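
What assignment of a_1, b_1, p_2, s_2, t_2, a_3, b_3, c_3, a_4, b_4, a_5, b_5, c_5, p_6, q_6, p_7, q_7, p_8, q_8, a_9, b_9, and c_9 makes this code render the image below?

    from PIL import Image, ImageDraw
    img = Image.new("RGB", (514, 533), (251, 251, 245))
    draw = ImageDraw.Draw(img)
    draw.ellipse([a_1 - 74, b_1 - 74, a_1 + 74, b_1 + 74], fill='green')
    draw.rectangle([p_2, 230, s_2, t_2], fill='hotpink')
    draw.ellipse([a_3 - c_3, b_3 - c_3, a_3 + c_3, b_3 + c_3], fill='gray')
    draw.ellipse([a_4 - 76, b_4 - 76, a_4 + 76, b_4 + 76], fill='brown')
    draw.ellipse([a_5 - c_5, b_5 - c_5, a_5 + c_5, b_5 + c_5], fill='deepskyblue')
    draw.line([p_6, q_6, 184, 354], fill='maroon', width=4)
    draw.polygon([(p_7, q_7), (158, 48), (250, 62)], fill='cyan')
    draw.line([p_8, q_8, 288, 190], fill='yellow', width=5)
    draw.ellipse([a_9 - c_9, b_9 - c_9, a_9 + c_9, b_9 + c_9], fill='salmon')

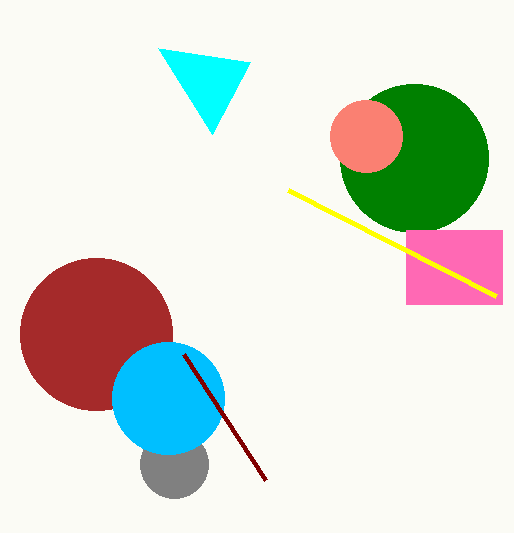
a_1 = 414, b_1 = 158, p_2 = 406, s_2 = 502, t_2 = 304, a_3 = 174, b_3 = 464, c_3 = 34, a_4 = 96, b_4 = 334, a_5 = 168, b_5 = 398, c_5 = 56, p_6 = 266, q_6 = 480, p_7 = 212, q_7 = 134, p_8 = 496, q_8 = 296, a_9 = 366, b_9 = 136, c_9 = 36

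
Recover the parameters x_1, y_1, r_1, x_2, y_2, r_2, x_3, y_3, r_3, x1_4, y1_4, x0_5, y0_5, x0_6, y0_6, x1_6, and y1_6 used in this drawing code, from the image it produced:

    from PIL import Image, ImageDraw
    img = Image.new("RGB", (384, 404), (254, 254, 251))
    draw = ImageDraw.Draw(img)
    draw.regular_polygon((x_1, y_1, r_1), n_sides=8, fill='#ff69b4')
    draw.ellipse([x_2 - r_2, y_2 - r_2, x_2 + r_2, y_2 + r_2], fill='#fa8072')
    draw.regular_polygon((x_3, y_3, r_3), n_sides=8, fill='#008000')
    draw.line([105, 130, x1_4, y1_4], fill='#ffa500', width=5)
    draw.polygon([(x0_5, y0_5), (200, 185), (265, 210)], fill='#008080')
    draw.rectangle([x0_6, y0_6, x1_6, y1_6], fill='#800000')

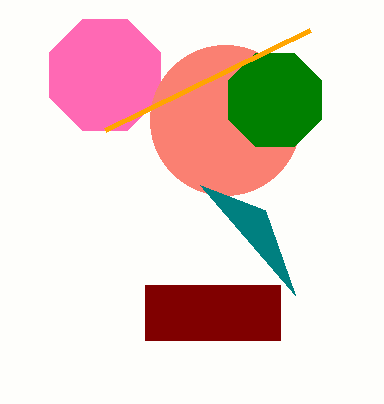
x_1 = 105; y_1 = 75; r_1 = 60; x_2 = 225; y_2 = 120; r_2 = 75; x_3 = 275; y_3 = 100; r_3 = 50; x1_4 = 310; y1_4 = 30; x0_5 = 295; y0_5 = 295; x0_6 = 145; y0_6 = 285; x1_6 = 280; y1_6 = 340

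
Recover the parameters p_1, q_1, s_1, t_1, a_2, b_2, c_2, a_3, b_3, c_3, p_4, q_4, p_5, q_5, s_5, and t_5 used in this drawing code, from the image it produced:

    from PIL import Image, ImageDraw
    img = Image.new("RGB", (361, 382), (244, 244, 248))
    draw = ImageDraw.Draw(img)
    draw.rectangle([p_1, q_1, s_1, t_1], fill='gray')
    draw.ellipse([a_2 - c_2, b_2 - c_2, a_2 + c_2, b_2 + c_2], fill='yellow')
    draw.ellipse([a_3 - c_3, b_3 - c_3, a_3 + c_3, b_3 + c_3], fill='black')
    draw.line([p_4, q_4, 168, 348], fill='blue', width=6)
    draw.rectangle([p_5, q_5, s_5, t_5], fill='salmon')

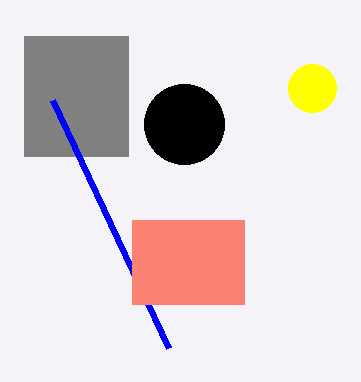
p_1 = 24; q_1 = 36; s_1 = 128; t_1 = 156; a_2 = 312; b_2 = 88; c_2 = 24; a_3 = 184; b_3 = 124; c_3 = 40; p_4 = 52; q_4 = 100; p_5 = 132; q_5 = 220; s_5 = 244; t_5 = 304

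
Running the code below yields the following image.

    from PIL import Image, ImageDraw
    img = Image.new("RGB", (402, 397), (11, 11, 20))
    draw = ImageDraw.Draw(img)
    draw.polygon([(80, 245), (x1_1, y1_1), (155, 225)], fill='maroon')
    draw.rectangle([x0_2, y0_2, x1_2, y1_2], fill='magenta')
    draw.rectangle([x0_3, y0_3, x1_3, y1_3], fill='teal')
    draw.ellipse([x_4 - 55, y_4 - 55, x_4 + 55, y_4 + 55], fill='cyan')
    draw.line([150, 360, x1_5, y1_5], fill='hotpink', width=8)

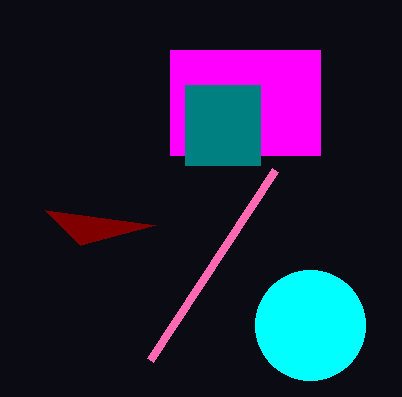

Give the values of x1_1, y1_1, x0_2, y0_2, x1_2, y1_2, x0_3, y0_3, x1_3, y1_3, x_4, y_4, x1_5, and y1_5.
x1_1 = 45, y1_1 = 210, x0_2 = 170, y0_2 = 50, x1_2 = 320, y1_2 = 155, x0_3 = 185, y0_3 = 85, x1_3 = 260, y1_3 = 165, x_4 = 310, y_4 = 325, x1_5 = 275, y1_5 = 170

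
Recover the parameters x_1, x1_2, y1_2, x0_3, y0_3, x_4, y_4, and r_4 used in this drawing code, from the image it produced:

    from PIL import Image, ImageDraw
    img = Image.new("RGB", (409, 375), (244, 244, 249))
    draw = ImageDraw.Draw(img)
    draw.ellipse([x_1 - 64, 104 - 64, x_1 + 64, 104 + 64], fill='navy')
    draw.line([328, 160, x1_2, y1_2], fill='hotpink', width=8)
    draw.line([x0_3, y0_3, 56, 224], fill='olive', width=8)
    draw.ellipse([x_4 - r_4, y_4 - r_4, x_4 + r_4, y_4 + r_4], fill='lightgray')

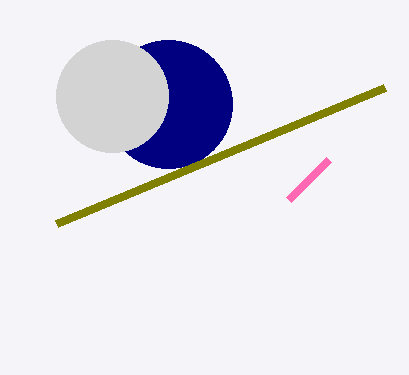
x_1 = 168
x1_2 = 288
y1_2 = 200
x0_3 = 384
y0_3 = 88
x_4 = 112
y_4 = 96
r_4 = 56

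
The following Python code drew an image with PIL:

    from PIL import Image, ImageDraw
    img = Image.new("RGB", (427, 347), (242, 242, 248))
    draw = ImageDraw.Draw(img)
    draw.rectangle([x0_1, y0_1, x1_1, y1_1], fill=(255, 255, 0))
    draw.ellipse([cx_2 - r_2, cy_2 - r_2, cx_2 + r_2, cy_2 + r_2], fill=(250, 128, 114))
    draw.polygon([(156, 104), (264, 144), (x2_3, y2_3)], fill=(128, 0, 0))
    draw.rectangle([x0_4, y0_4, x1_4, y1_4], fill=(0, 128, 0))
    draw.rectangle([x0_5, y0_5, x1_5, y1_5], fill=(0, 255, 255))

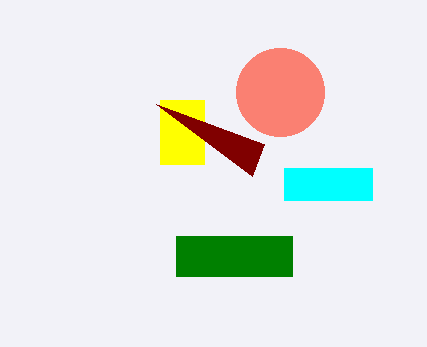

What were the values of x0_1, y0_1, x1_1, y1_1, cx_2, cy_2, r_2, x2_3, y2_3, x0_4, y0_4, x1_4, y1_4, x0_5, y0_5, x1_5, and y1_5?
x0_1 = 160; y0_1 = 100; x1_1 = 204; y1_1 = 164; cx_2 = 280; cy_2 = 92; r_2 = 44; x2_3 = 252; y2_3 = 176; x0_4 = 176; y0_4 = 236; x1_4 = 292; y1_4 = 276; x0_5 = 284; y0_5 = 168; x1_5 = 372; y1_5 = 200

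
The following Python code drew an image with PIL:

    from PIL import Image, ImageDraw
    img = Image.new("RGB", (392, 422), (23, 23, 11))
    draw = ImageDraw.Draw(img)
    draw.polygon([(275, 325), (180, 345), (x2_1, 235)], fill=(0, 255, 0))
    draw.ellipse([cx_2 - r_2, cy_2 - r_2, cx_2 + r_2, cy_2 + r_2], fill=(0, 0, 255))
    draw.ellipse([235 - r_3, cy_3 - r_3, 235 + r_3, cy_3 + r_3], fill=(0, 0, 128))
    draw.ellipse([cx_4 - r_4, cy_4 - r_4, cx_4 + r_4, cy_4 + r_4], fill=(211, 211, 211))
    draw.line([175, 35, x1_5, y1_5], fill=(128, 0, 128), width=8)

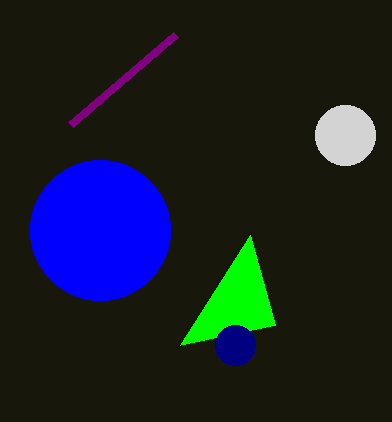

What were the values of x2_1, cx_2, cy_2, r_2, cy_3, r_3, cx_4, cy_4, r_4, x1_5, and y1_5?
x2_1 = 250; cx_2 = 100; cy_2 = 230; r_2 = 70; cy_3 = 345; r_3 = 20; cx_4 = 345; cy_4 = 135; r_4 = 30; x1_5 = 70; y1_5 = 125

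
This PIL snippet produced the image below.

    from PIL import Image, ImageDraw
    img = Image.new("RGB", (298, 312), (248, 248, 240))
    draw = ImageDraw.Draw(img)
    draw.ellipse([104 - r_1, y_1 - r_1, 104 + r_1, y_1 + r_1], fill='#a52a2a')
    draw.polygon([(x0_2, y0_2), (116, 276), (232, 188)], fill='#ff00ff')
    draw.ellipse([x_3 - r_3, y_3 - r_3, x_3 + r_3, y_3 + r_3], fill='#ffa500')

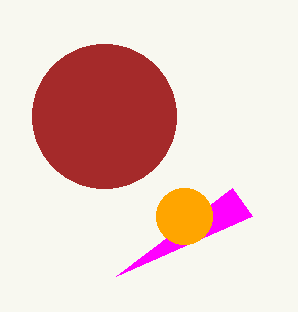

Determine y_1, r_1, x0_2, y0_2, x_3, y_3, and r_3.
y_1 = 116
r_1 = 72
x0_2 = 252
y0_2 = 216
x_3 = 184
y_3 = 216
r_3 = 28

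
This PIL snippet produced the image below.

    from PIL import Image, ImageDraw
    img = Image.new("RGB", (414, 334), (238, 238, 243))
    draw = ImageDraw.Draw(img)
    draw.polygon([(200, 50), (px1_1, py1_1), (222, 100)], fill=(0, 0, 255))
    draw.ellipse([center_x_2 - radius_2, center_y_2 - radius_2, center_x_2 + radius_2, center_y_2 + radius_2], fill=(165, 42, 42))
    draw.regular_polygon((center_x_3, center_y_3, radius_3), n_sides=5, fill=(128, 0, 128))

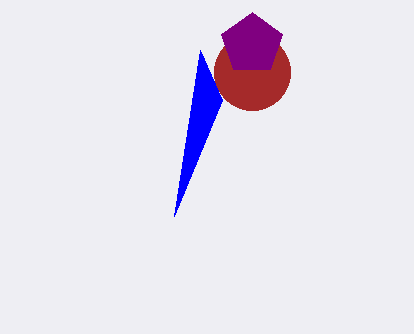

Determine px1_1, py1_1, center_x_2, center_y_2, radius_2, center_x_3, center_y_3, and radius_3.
px1_1 = 174
py1_1 = 216
center_x_2 = 252
center_y_2 = 72
radius_2 = 38
center_x_3 = 252
center_y_3 = 44
radius_3 = 32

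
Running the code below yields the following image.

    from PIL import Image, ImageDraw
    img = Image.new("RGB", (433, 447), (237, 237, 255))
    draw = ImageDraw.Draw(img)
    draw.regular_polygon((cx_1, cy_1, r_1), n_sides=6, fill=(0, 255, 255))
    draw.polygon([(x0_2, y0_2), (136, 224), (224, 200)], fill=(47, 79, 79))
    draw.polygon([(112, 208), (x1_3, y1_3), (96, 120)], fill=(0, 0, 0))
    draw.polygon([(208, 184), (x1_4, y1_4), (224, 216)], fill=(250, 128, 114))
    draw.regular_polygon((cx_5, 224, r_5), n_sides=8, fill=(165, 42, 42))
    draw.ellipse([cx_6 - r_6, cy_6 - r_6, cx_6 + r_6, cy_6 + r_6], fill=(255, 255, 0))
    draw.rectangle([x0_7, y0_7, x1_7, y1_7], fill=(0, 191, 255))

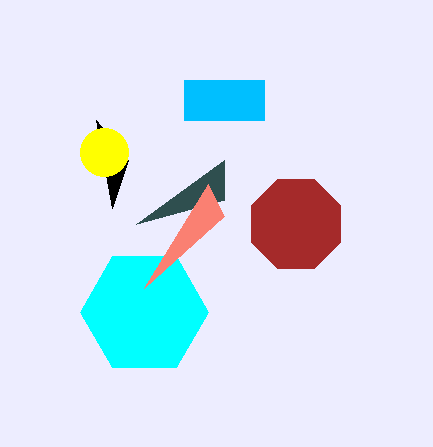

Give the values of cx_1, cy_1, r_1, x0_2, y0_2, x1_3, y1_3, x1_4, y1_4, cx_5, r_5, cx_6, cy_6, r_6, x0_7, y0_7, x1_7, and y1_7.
cx_1 = 144; cy_1 = 312; r_1 = 64; x0_2 = 224; y0_2 = 160; x1_3 = 128; y1_3 = 160; x1_4 = 144; y1_4 = 288; cx_5 = 296; r_5 = 48; cx_6 = 104; cy_6 = 152; r_6 = 24; x0_7 = 184; y0_7 = 80; x1_7 = 264; y1_7 = 120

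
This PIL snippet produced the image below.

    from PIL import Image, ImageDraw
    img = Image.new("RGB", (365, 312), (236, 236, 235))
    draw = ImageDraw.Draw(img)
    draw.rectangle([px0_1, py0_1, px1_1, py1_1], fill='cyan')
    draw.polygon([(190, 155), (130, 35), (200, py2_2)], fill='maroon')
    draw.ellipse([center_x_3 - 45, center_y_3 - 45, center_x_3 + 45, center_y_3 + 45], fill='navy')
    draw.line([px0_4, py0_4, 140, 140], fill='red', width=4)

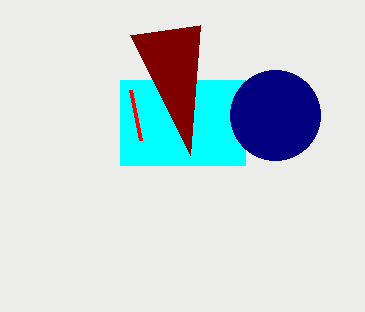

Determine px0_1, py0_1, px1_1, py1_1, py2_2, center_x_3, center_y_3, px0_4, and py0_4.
px0_1 = 120
py0_1 = 80
px1_1 = 245
py1_1 = 165
py2_2 = 25
center_x_3 = 275
center_y_3 = 115
px0_4 = 130
py0_4 = 90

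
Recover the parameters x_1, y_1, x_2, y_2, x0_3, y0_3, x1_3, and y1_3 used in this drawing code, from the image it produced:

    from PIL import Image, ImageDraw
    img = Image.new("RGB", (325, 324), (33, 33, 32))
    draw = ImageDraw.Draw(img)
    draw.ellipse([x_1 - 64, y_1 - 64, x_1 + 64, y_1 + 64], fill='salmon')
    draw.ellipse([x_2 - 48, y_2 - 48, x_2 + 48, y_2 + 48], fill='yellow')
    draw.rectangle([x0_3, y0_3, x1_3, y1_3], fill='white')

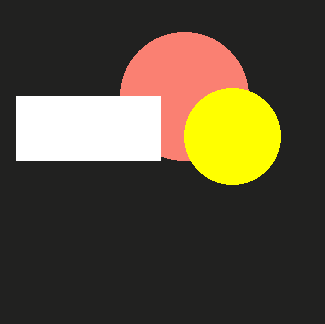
x_1 = 184; y_1 = 96; x_2 = 232; y_2 = 136; x0_3 = 16; y0_3 = 96; x1_3 = 160; y1_3 = 160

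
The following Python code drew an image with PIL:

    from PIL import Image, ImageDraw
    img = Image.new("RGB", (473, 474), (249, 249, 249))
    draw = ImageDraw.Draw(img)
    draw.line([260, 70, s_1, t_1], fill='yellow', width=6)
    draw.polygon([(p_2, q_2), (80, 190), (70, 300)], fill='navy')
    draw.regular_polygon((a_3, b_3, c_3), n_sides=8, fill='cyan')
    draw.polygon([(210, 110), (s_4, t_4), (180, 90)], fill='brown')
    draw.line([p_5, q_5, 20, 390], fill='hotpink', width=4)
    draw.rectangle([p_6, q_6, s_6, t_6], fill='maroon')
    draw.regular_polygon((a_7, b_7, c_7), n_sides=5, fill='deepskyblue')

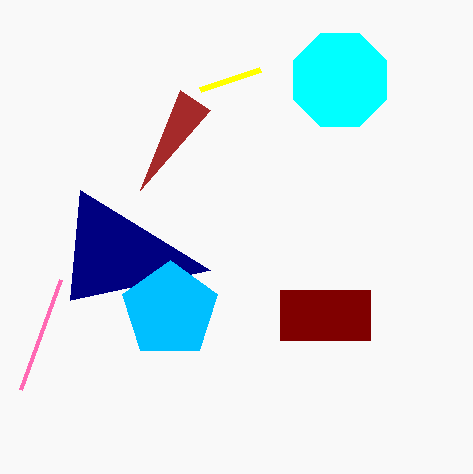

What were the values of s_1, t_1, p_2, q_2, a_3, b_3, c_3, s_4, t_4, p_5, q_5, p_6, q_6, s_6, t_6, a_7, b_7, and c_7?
s_1 = 200; t_1 = 90; p_2 = 210; q_2 = 270; a_3 = 340; b_3 = 80; c_3 = 50; s_4 = 140; t_4 = 190; p_5 = 60; q_5 = 280; p_6 = 280; q_6 = 290; s_6 = 370; t_6 = 340; a_7 = 170; b_7 = 310; c_7 = 50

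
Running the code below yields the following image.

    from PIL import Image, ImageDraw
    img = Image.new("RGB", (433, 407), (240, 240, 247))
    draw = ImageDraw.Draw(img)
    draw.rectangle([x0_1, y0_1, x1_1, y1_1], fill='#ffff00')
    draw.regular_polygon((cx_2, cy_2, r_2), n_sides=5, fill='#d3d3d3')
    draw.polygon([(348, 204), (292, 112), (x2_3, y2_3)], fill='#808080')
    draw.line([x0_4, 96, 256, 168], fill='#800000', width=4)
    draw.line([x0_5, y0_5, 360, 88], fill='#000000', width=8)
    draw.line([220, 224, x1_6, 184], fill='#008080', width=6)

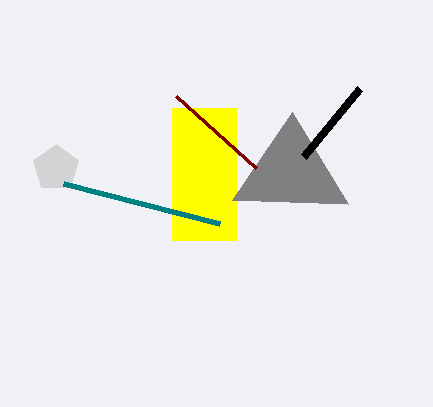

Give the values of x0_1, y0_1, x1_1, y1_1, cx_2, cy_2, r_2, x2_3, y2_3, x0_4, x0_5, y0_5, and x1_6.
x0_1 = 172
y0_1 = 108
x1_1 = 236
y1_1 = 240
cx_2 = 56
cy_2 = 168
r_2 = 24
x2_3 = 232
y2_3 = 200
x0_4 = 176
x0_5 = 304
y0_5 = 156
x1_6 = 64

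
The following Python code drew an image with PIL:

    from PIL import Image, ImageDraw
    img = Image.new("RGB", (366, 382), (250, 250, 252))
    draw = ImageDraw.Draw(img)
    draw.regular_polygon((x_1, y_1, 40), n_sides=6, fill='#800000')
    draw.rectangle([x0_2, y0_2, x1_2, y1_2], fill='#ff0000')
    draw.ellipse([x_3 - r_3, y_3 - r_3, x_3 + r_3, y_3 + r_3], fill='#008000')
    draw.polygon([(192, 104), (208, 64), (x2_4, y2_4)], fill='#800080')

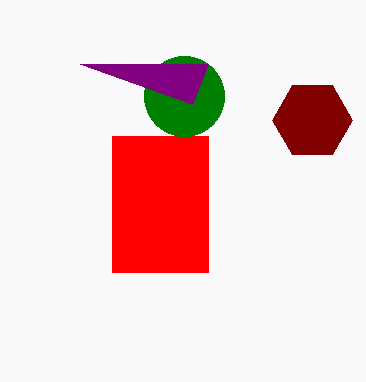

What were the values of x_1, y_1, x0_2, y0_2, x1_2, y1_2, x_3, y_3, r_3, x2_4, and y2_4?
x_1 = 312, y_1 = 120, x0_2 = 112, y0_2 = 136, x1_2 = 208, y1_2 = 272, x_3 = 184, y_3 = 96, r_3 = 40, x2_4 = 80, y2_4 = 64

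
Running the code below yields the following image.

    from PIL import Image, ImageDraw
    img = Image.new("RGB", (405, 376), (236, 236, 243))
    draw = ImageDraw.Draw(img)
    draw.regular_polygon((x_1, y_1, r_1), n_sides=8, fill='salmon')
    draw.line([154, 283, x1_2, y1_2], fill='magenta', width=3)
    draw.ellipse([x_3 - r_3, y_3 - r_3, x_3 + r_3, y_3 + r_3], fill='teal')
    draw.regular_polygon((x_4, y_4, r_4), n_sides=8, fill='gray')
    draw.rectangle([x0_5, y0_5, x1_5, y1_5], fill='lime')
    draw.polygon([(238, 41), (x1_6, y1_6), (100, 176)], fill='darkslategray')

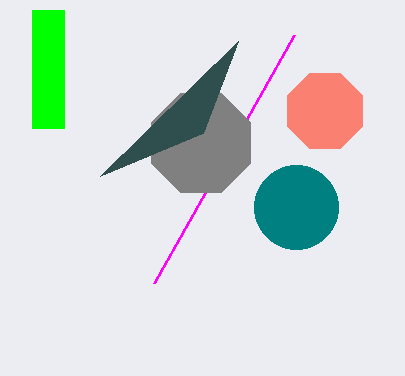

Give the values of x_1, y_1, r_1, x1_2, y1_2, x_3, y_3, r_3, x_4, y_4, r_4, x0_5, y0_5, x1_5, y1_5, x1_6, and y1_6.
x_1 = 325, y_1 = 111, r_1 = 41, x1_2 = 294, y1_2 = 35, x_3 = 296, y_3 = 207, r_3 = 42, x_4 = 201, y_4 = 143, r_4 = 54, x0_5 = 32, y0_5 = 10, x1_5 = 64, y1_5 = 128, x1_6 = 203, y1_6 = 133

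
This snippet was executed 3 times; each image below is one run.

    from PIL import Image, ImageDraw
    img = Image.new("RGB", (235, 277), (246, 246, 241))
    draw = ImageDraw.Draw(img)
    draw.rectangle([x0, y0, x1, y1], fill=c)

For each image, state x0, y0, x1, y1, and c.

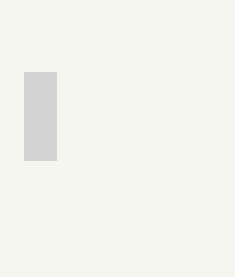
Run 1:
x0 = 24, y0 = 72, x1 = 56, y1 = 160, c = 'lightgray'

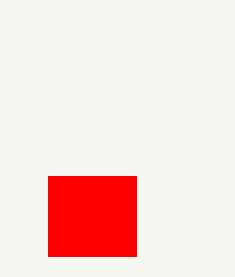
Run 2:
x0 = 48
y0 = 176
x1 = 136
y1 = 256
c = 'red'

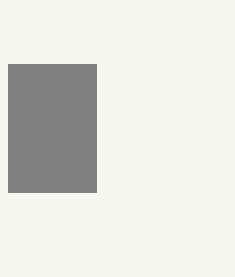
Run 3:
x0 = 8, y0 = 64, x1 = 96, y1 = 192, c = 'gray'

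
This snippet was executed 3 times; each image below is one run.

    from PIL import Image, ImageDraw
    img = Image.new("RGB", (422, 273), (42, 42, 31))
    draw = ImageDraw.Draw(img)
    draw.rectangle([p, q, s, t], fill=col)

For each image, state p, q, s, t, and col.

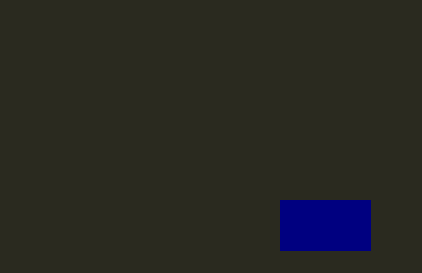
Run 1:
p = 280; q = 200; s = 370; t = 250; col = 'navy'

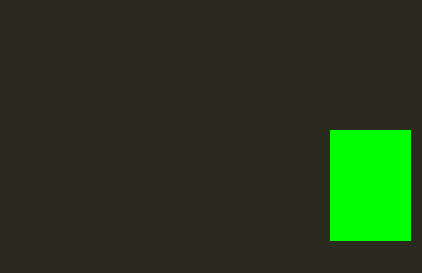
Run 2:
p = 330; q = 130; s = 410; t = 240; col = 'lime'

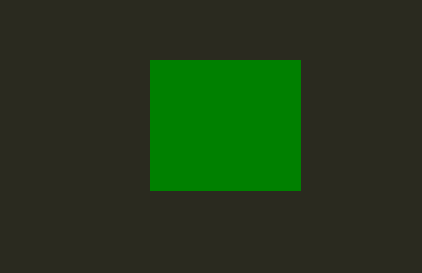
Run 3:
p = 150, q = 60, s = 300, t = 190, col = 'green'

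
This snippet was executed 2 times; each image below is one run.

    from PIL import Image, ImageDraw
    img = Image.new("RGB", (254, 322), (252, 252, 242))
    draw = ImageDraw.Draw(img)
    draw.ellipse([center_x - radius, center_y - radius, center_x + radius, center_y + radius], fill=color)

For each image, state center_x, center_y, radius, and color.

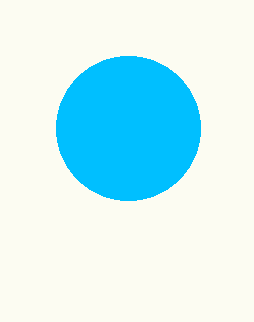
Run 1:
center_x = 128
center_y = 128
radius = 72
color = 'deepskyblue'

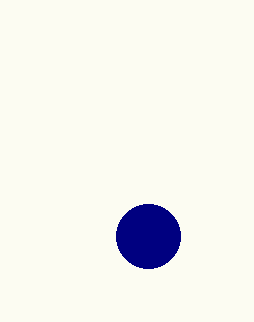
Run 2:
center_x = 148, center_y = 236, radius = 32, color = 'navy'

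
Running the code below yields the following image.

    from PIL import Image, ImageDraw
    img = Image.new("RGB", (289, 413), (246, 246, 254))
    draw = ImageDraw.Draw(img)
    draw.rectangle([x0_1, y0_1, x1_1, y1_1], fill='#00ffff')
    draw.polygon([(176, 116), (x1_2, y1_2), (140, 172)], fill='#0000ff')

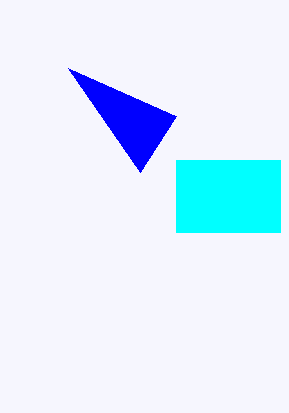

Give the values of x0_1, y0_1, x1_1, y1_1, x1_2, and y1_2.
x0_1 = 176; y0_1 = 160; x1_1 = 280; y1_1 = 232; x1_2 = 68; y1_2 = 68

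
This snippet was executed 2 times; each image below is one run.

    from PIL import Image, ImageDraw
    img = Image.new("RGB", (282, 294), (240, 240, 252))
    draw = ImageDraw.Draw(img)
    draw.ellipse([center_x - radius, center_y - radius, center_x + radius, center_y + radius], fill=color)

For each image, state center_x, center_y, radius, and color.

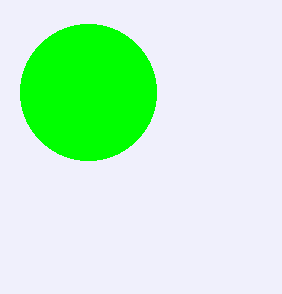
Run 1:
center_x = 88; center_y = 92; radius = 68; color = 'lime'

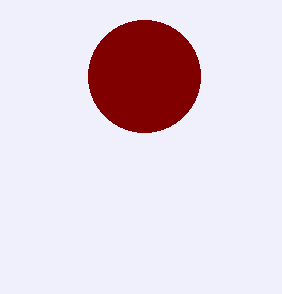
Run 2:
center_x = 144
center_y = 76
radius = 56
color = 'maroon'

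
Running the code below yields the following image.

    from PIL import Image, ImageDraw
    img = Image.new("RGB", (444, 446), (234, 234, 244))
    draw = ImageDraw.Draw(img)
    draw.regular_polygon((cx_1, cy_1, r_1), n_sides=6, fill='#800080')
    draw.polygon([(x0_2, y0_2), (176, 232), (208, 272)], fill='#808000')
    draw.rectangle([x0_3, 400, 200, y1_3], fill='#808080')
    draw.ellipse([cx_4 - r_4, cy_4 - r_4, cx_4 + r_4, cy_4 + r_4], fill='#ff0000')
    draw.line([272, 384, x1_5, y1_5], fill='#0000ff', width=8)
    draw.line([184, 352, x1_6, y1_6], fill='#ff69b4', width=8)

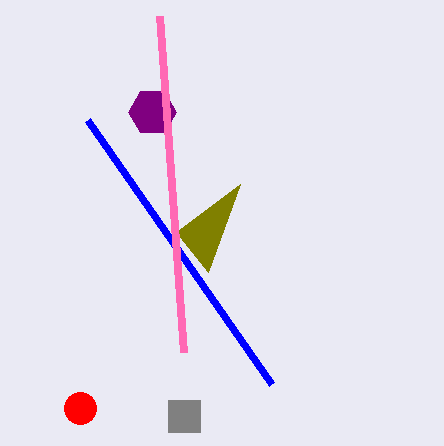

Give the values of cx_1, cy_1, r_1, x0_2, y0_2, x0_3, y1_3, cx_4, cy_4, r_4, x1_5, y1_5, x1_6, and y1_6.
cx_1 = 152
cy_1 = 112
r_1 = 24
x0_2 = 240
y0_2 = 184
x0_3 = 168
y1_3 = 432
cx_4 = 80
cy_4 = 408
r_4 = 16
x1_5 = 88
y1_5 = 120
x1_6 = 160
y1_6 = 16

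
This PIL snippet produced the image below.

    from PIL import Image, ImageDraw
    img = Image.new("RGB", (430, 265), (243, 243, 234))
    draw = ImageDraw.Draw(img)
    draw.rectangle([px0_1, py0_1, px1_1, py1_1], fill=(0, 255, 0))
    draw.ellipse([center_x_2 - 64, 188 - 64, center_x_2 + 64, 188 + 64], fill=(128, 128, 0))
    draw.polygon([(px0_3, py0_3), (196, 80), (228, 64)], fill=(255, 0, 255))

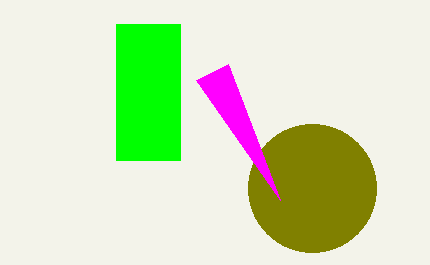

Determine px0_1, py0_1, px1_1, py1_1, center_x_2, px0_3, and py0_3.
px0_1 = 116; py0_1 = 24; px1_1 = 180; py1_1 = 160; center_x_2 = 312; px0_3 = 280; py0_3 = 200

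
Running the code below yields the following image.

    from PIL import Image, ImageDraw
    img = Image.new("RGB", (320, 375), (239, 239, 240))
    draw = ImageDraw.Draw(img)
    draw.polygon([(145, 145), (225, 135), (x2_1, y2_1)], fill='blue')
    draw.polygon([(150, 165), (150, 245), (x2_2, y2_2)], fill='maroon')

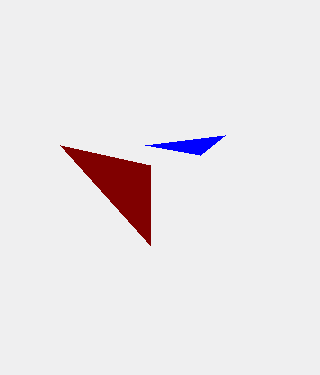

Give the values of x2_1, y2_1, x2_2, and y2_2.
x2_1 = 200; y2_1 = 155; x2_2 = 60; y2_2 = 145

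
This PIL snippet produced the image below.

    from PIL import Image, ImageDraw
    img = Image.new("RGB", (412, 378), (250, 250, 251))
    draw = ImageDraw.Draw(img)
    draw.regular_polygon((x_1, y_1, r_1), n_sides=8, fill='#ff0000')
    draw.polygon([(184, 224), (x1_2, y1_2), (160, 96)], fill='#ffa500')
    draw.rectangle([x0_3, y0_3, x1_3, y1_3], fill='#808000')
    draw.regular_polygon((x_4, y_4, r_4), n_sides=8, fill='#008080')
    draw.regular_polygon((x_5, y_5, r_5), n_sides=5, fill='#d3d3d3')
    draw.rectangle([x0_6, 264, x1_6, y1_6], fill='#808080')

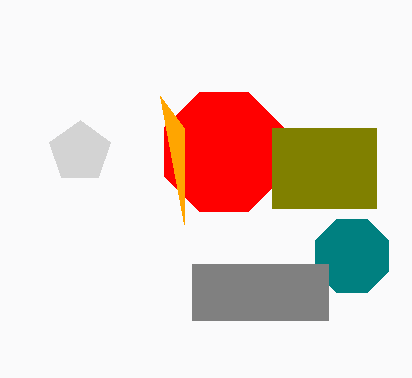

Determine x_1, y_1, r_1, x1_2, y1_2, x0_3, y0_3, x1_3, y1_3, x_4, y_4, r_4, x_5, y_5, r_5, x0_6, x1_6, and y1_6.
x_1 = 224; y_1 = 152; r_1 = 64; x1_2 = 184; y1_2 = 128; x0_3 = 272; y0_3 = 128; x1_3 = 376; y1_3 = 208; x_4 = 352; y_4 = 256; r_4 = 40; x_5 = 80; y_5 = 152; r_5 = 32; x0_6 = 192; x1_6 = 328; y1_6 = 320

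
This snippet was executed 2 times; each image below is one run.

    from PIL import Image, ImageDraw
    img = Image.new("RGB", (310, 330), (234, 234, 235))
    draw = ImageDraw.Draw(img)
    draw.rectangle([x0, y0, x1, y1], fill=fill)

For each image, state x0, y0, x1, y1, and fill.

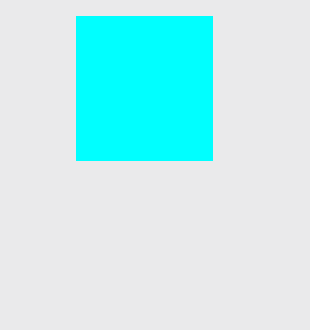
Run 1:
x0 = 76; y0 = 16; x1 = 212; y1 = 160; fill = 'cyan'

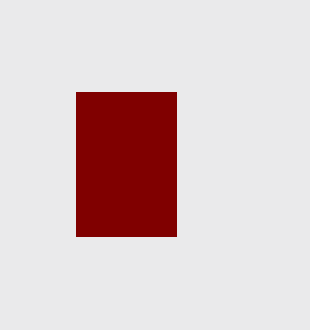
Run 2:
x0 = 76
y0 = 92
x1 = 176
y1 = 236
fill = 'maroon'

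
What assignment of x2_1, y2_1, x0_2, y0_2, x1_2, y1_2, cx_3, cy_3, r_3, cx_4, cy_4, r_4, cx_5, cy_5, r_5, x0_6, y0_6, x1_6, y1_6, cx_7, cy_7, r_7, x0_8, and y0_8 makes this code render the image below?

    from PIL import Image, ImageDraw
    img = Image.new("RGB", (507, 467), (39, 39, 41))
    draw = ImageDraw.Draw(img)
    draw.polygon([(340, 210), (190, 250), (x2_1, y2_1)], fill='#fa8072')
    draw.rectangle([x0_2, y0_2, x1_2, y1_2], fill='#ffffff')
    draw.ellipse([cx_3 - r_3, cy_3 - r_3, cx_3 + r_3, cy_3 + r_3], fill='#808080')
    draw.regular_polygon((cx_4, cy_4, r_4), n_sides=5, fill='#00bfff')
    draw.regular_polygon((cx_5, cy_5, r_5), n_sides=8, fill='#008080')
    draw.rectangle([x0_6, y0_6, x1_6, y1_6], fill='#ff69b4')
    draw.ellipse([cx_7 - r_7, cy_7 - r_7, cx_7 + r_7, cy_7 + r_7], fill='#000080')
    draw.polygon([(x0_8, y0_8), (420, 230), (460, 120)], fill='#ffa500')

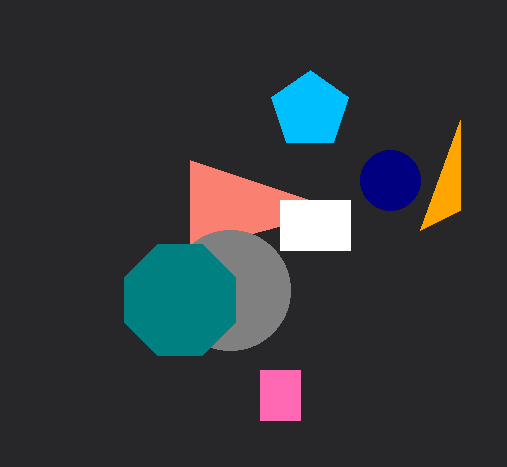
x2_1 = 190
y2_1 = 160
x0_2 = 280
y0_2 = 200
x1_2 = 350
y1_2 = 250
cx_3 = 230
cy_3 = 290
r_3 = 60
cx_4 = 310
cy_4 = 110
r_4 = 40
cx_5 = 180
cy_5 = 300
r_5 = 60
x0_6 = 260
y0_6 = 370
x1_6 = 300
y1_6 = 420
cx_7 = 390
cy_7 = 180
r_7 = 30
x0_8 = 460
y0_8 = 210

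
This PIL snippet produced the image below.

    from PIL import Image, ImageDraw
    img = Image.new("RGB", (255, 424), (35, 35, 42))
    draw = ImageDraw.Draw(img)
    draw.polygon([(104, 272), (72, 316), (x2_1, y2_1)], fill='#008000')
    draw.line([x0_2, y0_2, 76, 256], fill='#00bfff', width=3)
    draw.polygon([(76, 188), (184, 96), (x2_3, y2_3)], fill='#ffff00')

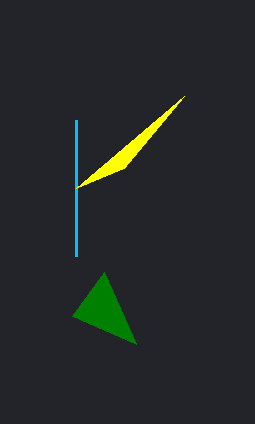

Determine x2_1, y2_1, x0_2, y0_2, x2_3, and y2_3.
x2_1 = 136, y2_1 = 344, x0_2 = 76, y0_2 = 120, x2_3 = 124, y2_3 = 168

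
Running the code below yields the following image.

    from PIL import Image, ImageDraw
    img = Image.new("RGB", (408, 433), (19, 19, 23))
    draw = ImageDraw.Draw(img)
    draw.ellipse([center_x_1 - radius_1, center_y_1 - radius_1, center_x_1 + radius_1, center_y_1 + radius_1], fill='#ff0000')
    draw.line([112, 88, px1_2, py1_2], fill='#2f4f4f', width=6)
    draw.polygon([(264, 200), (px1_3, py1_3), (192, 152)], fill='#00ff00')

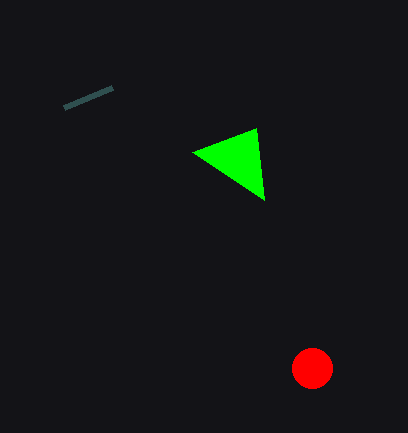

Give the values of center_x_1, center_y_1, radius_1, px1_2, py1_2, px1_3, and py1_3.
center_x_1 = 312, center_y_1 = 368, radius_1 = 20, px1_2 = 64, py1_2 = 108, px1_3 = 256, py1_3 = 128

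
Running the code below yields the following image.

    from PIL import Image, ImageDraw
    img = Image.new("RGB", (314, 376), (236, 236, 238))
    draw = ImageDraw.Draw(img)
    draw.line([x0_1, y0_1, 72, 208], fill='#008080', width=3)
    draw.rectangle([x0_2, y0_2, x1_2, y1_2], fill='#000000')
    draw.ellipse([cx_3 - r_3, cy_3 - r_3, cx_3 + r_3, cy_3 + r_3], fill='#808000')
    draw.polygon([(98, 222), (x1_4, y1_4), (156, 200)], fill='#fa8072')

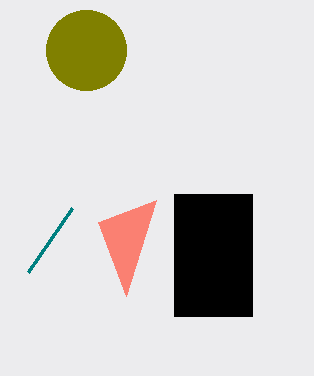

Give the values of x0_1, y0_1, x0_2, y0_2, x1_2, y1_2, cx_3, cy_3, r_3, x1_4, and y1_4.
x0_1 = 28
y0_1 = 272
x0_2 = 174
y0_2 = 194
x1_2 = 252
y1_2 = 316
cx_3 = 86
cy_3 = 50
r_3 = 40
x1_4 = 126
y1_4 = 296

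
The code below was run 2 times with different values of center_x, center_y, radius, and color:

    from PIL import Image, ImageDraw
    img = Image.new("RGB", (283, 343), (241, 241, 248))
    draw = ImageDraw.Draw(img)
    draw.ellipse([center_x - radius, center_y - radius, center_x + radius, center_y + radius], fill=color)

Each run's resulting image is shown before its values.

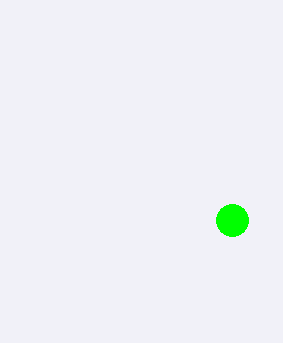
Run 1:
center_x = 232, center_y = 220, radius = 16, color = 'lime'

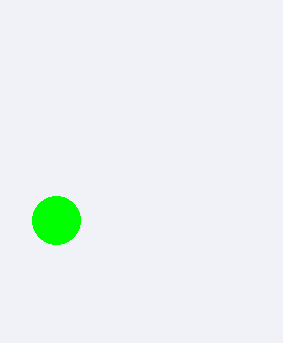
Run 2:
center_x = 56; center_y = 220; radius = 24; color = 'lime'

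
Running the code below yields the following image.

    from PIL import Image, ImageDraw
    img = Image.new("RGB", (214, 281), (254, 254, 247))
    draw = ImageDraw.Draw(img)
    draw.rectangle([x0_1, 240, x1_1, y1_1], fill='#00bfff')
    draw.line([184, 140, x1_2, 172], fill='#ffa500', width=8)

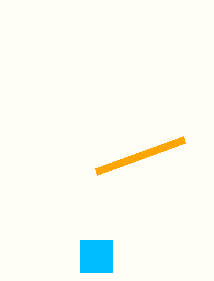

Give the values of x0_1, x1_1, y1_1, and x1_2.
x0_1 = 80, x1_1 = 112, y1_1 = 272, x1_2 = 96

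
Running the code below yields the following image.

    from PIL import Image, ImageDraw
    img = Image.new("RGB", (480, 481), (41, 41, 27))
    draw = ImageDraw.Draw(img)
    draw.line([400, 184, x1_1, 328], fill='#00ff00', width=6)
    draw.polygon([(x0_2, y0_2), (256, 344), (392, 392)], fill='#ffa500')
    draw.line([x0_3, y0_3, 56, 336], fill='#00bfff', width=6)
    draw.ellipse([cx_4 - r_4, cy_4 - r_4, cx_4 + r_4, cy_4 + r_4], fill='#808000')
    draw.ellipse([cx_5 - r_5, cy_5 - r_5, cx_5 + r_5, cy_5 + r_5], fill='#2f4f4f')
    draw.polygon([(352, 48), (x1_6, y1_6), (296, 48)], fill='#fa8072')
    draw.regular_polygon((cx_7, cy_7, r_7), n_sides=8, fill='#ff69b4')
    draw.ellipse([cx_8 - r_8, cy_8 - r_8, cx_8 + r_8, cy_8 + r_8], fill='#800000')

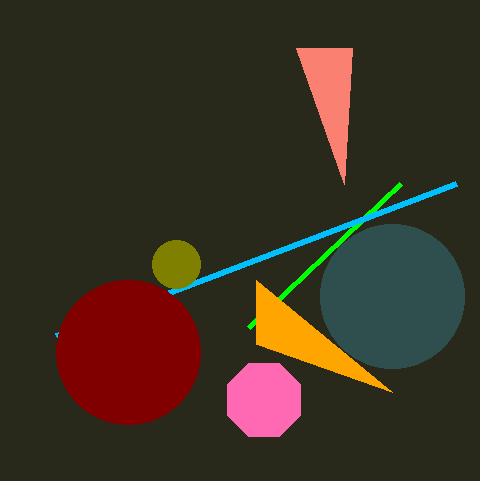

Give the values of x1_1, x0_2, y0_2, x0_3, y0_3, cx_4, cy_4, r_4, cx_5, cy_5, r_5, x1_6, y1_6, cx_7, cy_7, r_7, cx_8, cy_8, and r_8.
x1_1 = 248, x0_2 = 256, y0_2 = 280, x0_3 = 456, y0_3 = 184, cx_4 = 176, cy_4 = 264, r_4 = 24, cx_5 = 392, cy_5 = 296, r_5 = 72, x1_6 = 344, y1_6 = 184, cx_7 = 264, cy_7 = 400, r_7 = 40, cx_8 = 128, cy_8 = 352, r_8 = 72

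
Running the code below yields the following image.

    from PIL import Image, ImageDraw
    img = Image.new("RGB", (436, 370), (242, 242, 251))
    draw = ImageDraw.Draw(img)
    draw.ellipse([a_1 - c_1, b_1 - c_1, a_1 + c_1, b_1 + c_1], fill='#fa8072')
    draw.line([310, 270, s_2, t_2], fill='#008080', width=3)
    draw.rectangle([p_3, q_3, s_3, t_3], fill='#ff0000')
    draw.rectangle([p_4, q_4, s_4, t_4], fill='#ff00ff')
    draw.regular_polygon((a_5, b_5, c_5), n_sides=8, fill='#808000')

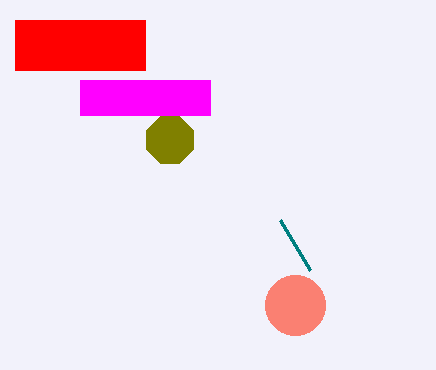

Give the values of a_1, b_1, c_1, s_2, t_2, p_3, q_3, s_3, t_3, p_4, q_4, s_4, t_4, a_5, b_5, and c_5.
a_1 = 295; b_1 = 305; c_1 = 30; s_2 = 280; t_2 = 220; p_3 = 15; q_3 = 20; s_3 = 145; t_3 = 70; p_4 = 80; q_4 = 80; s_4 = 210; t_4 = 115; a_5 = 170; b_5 = 140; c_5 = 25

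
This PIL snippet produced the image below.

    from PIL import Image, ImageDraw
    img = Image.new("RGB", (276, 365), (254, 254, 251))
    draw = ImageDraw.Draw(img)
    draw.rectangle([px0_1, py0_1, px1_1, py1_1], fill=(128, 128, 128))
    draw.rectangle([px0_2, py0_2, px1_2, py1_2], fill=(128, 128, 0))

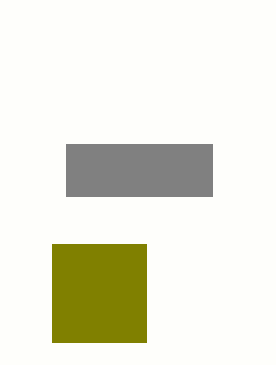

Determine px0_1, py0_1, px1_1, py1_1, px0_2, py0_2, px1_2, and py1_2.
px0_1 = 66; py0_1 = 144; px1_1 = 212; py1_1 = 196; px0_2 = 52; py0_2 = 244; px1_2 = 146; py1_2 = 342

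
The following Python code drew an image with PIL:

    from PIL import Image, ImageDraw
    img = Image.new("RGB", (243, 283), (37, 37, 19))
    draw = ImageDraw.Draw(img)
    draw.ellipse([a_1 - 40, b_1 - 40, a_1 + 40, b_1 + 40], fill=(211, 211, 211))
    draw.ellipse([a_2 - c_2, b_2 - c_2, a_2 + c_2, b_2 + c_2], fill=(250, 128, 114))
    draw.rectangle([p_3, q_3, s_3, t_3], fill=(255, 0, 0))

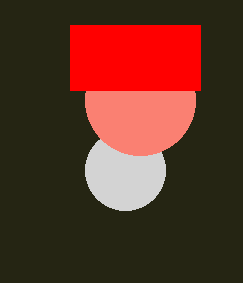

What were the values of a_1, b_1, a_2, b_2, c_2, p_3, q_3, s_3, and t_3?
a_1 = 125; b_1 = 170; a_2 = 140; b_2 = 100; c_2 = 55; p_3 = 70; q_3 = 25; s_3 = 200; t_3 = 90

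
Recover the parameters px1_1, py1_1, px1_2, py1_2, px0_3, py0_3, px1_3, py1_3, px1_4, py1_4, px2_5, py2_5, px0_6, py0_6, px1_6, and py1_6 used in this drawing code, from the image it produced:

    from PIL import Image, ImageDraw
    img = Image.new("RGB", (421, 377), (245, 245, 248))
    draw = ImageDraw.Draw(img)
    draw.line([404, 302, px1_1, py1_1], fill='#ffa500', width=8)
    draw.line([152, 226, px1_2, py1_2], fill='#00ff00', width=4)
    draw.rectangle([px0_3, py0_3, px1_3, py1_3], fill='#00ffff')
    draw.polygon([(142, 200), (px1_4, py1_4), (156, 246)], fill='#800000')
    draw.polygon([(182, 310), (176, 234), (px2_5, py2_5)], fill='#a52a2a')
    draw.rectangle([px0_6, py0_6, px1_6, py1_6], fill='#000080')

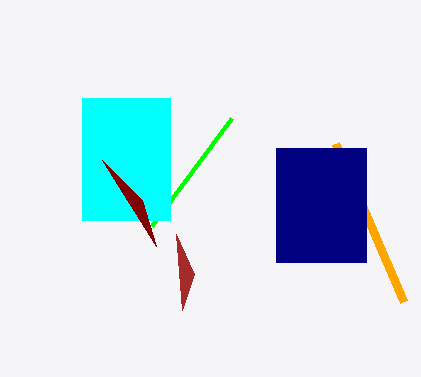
px1_1 = 336
py1_1 = 144
px1_2 = 232
py1_2 = 118
px0_3 = 82
py0_3 = 98
px1_3 = 170
py1_3 = 220
px1_4 = 102
py1_4 = 160
px2_5 = 194
py2_5 = 274
px0_6 = 276
py0_6 = 148
px1_6 = 366
py1_6 = 262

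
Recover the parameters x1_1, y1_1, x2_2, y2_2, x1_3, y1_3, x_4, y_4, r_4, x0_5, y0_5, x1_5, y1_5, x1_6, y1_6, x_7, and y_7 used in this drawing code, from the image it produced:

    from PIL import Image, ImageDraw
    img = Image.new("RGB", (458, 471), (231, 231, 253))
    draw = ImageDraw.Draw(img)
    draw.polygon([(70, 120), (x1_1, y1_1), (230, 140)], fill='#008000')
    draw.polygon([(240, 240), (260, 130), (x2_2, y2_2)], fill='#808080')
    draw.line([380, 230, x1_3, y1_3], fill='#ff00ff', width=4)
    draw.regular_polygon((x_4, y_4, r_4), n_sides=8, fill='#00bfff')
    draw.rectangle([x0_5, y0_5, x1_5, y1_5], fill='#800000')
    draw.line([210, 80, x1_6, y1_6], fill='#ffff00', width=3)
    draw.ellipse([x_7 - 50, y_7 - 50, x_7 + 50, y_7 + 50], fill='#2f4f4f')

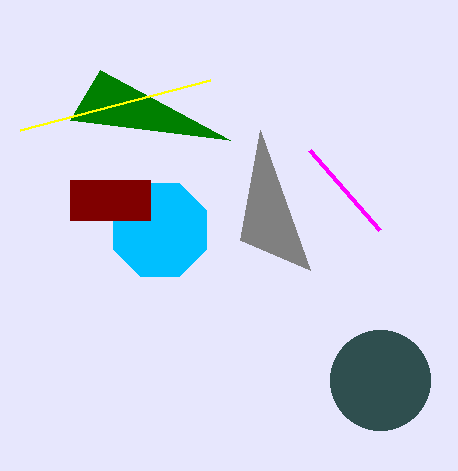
x1_1 = 100; y1_1 = 70; x2_2 = 310; y2_2 = 270; x1_3 = 310; y1_3 = 150; x_4 = 160; y_4 = 230; r_4 = 50; x0_5 = 70; y0_5 = 180; x1_5 = 150; y1_5 = 220; x1_6 = 20; y1_6 = 130; x_7 = 380; y_7 = 380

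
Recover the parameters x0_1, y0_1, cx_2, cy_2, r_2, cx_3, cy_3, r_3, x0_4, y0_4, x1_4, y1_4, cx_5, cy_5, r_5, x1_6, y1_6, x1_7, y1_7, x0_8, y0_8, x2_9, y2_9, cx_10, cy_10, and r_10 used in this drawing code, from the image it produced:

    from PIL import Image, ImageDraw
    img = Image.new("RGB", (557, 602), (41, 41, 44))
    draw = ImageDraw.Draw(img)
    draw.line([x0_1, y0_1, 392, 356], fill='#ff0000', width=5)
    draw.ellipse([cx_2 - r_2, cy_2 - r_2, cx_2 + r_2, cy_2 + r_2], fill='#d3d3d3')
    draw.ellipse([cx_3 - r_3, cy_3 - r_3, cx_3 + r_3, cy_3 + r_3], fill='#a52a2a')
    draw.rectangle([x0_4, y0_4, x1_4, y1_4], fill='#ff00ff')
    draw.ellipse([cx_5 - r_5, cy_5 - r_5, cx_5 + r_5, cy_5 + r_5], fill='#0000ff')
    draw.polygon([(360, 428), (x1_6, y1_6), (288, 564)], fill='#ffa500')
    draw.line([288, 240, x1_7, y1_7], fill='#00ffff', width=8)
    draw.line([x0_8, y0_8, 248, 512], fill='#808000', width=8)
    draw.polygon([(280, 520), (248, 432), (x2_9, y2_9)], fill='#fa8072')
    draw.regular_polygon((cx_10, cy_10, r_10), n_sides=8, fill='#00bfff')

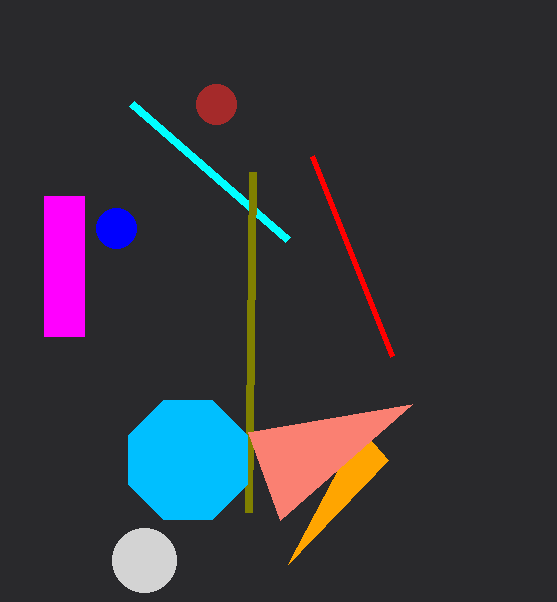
x0_1 = 312
y0_1 = 156
cx_2 = 144
cy_2 = 560
r_2 = 32
cx_3 = 216
cy_3 = 104
r_3 = 20
x0_4 = 44
y0_4 = 196
x1_4 = 84
y1_4 = 336
cx_5 = 116
cy_5 = 228
r_5 = 20
x1_6 = 388
y1_6 = 460
x1_7 = 132
y1_7 = 104
x0_8 = 252
y0_8 = 172
x2_9 = 412
y2_9 = 404
cx_10 = 188
cy_10 = 460
r_10 = 64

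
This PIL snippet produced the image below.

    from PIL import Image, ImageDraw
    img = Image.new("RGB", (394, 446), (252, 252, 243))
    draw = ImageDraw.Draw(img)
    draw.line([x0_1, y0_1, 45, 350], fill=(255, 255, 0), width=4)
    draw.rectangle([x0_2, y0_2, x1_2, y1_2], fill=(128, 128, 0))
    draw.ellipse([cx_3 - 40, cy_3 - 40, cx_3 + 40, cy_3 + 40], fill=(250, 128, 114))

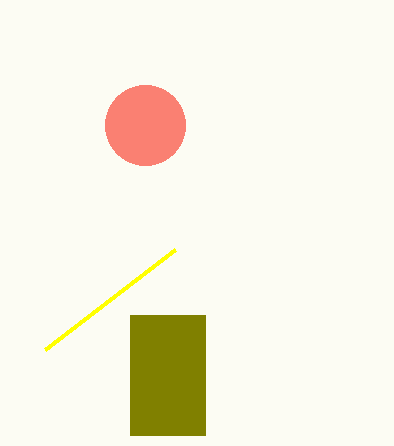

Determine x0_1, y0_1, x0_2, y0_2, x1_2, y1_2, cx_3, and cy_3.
x0_1 = 175
y0_1 = 250
x0_2 = 130
y0_2 = 315
x1_2 = 205
y1_2 = 435
cx_3 = 145
cy_3 = 125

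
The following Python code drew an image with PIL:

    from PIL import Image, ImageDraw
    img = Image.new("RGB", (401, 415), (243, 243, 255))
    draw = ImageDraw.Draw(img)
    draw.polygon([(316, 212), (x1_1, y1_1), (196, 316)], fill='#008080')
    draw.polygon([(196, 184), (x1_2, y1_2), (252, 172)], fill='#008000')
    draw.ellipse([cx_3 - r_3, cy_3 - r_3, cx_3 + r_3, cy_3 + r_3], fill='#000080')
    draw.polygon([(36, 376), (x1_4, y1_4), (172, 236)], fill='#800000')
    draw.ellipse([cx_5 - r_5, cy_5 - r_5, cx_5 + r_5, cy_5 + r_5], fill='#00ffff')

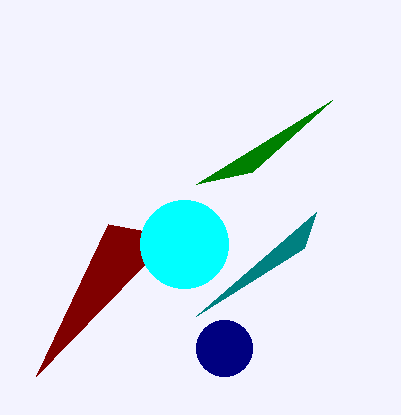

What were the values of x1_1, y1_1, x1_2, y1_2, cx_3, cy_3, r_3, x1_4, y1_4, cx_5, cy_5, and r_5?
x1_1 = 304
y1_1 = 248
x1_2 = 332
y1_2 = 100
cx_3 = 224
cy_3 = 348
r_3 = 28
x1_4 = 108
y1_4 = 224
cx_5 = 184
cy_5 = 244
r_5 = 44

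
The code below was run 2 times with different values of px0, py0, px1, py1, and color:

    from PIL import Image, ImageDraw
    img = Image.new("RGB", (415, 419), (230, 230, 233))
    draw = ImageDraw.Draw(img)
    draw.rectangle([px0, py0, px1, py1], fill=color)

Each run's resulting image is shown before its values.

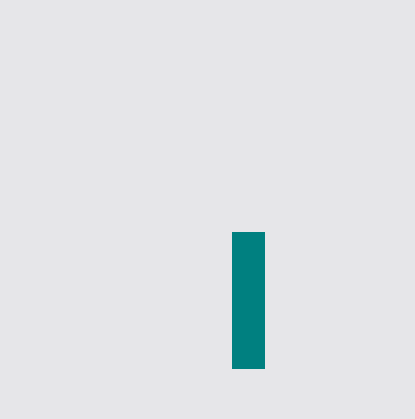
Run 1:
px0 = 232; py0 = 232; px1 = 264; py1 = 368; color = 'teal'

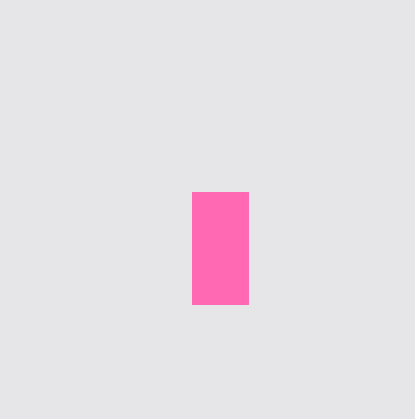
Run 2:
px0 = 192
py0 = 192
px1 = 248
py1 = 304
color = 'hotpink'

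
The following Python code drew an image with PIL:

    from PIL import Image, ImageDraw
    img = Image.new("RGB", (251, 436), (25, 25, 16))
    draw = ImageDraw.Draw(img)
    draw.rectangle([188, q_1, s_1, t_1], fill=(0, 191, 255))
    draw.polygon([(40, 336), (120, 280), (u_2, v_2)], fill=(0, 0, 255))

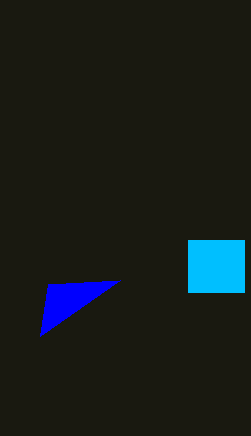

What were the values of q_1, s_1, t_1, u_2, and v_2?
q_1 = 240; s_1 = 244; t_1 = 292; u_2 = 48; v_2 = 284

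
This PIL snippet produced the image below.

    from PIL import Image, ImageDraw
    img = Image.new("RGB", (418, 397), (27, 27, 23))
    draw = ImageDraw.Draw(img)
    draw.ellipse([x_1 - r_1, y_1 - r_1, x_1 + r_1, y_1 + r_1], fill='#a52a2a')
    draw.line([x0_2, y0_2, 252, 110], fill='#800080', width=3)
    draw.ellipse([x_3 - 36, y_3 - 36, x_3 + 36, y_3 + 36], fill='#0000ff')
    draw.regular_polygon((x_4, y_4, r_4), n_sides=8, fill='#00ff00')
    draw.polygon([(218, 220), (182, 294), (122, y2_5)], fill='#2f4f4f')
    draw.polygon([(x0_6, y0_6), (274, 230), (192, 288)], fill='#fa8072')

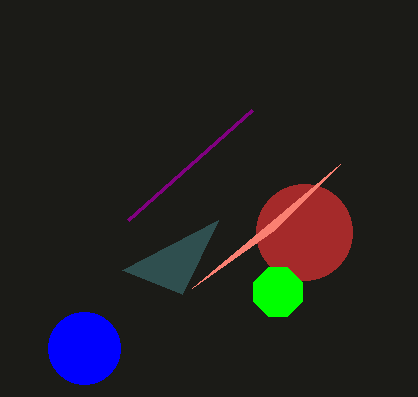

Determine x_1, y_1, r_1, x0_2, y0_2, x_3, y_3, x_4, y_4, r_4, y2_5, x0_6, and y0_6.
x_1 = 304, y_1 = 232, r_1 = 48, x0_2 = 128, y0_2 = 220, x_3 = 84, y_3 = 348, x_4 = 278, y_4 = 292, r_4 = 26, y2_5 = 270, x0_6 = 340, y0_6 = 164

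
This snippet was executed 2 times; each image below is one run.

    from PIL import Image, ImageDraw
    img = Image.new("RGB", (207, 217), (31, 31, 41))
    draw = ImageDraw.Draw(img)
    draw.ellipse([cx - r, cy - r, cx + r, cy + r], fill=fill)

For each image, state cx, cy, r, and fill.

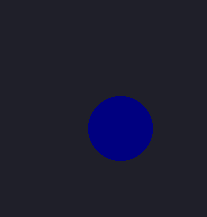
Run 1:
cx = 120
cy = 128
r = 32
fill = 'navy'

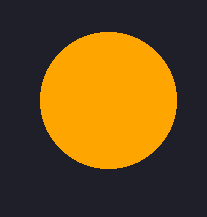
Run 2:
cx = 108, cy = 100, r = 68, fill = 'orange'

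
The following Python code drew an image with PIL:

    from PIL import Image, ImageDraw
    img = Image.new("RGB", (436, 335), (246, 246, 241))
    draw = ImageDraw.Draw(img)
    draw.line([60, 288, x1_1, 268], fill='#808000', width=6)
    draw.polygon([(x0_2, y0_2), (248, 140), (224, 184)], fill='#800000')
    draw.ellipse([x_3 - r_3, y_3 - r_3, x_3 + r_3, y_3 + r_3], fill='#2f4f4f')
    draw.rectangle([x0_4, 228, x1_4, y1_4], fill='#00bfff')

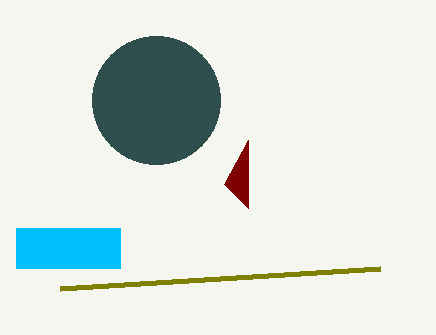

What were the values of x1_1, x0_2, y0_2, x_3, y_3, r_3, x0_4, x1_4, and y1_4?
x1_1 = 380; x0_2 = 248; y0_2 = 208; x_3 = 156; y_3 = 100; r_3 = 64; x0_4 = 16; x1_4 = 120; y1_4 = 268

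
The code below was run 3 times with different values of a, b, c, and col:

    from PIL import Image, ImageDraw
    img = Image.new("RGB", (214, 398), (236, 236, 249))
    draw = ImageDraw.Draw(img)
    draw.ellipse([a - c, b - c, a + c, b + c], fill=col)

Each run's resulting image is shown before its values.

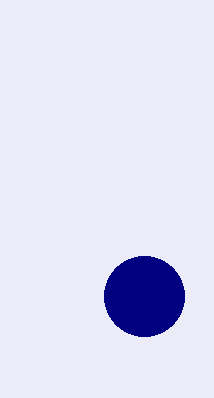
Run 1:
a = 144; b = 296; c = 40; col = 'navy'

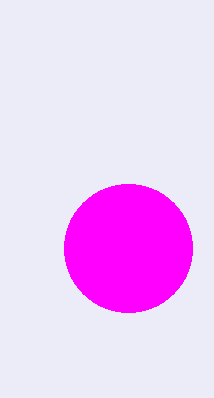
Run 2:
a = 128, b = 248, c = 64, col = 'magenta'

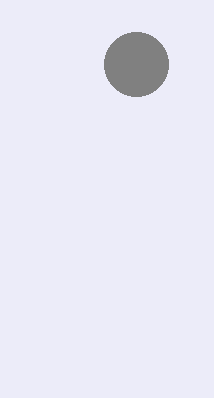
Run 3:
a = 136, b = 64, c = 32, col = 'gray'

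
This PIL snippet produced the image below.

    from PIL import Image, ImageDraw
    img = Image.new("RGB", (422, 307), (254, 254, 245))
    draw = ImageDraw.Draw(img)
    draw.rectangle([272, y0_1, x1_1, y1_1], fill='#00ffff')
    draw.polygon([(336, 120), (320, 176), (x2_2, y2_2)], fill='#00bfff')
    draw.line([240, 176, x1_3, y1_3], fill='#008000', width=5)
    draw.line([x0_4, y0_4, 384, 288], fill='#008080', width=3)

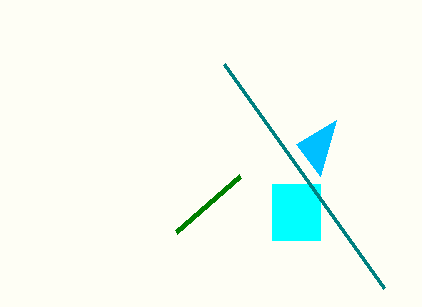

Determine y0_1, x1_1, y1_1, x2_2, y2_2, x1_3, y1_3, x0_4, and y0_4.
y0_1 = 184
x1_1 = 320
y1_1 = 240
x2_2 = 296
y2_2 = 144
x1_3 = 176
y1_3 = 232
x0_4 = 224
y0_4 = 64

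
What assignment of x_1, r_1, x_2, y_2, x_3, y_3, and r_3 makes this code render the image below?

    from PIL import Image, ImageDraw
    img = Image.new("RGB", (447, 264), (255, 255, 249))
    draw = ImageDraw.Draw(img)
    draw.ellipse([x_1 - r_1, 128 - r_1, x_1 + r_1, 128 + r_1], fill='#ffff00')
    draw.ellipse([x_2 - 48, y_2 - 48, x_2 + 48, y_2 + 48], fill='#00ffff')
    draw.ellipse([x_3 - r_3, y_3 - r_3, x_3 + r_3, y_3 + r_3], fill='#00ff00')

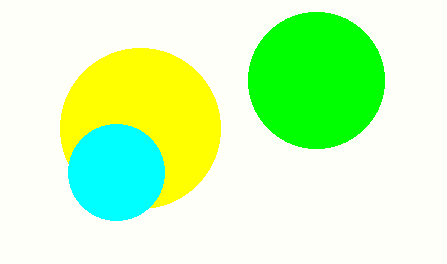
x_1 = 140
r_1 = 80
x_2 = 116
y_2 = 172
x_3 = 316
y_3 = 80
r_3 = 68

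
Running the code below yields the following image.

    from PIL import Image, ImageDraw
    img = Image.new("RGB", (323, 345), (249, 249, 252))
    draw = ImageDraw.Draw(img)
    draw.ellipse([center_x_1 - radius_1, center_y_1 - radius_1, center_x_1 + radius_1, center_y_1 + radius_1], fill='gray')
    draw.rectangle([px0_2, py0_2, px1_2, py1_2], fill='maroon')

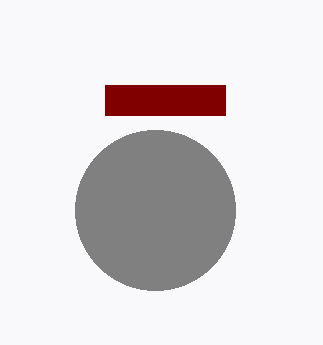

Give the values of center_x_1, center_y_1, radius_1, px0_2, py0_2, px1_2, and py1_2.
center_x_1 = 155, center_y_1 = 210, radius_1 = 80, px0_2 = 105, py0_2 = 85, px1_2 = 225, py1_2 = 115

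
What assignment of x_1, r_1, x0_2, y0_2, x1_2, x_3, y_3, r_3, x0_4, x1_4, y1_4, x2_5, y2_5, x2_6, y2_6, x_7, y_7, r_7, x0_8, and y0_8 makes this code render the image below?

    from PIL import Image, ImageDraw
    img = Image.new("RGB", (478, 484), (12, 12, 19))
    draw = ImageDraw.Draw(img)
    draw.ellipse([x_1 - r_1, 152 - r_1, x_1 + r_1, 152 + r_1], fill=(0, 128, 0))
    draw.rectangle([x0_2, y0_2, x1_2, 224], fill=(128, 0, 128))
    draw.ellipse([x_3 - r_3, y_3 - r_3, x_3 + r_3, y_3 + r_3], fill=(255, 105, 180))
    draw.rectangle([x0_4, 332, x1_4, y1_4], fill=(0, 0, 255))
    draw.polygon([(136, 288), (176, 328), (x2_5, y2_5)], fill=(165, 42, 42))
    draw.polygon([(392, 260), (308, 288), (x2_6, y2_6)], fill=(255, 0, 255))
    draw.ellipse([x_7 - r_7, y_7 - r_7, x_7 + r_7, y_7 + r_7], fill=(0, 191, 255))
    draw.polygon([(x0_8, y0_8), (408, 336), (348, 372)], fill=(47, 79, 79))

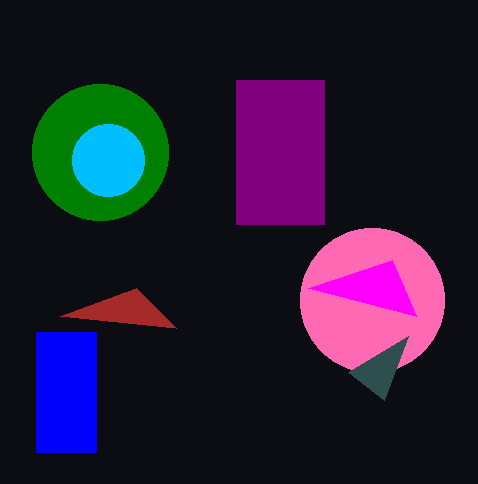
x_1 = 100; r_1 = 68; x0_2 = 236; y0_2 = 80; x1_2 = 324; x_3 = 372; y_3 = 300; r_3 = 72; x0_4 = 36; x1_4 = 96; y1_4 = 452; x2_5 = 60; y2_5 = 316; x2_6 = 416; y2_6 = 316; x_7 = 108; y_7 = 160; r_7 = 36; x0_8 = 384; y0_8 = 400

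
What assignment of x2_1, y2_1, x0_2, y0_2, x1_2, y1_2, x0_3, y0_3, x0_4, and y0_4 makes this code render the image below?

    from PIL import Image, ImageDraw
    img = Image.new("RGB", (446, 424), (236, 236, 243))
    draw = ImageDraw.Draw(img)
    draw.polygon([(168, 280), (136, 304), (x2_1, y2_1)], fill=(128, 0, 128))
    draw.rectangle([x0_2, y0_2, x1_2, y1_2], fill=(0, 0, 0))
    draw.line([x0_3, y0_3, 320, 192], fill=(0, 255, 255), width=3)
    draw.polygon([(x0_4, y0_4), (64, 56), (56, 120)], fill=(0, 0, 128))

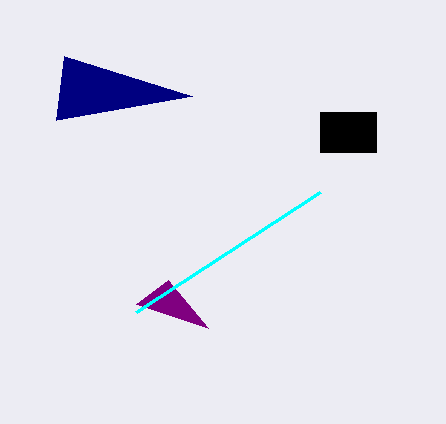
x2_1 = 208, y2_1 = 328, x0_2 = 320, y0_2 = 112, x1_2 = 376, y1_2 = 152, x0_3 = 136, y0_3 = 312, x0_4 = 192, y0_4 = 96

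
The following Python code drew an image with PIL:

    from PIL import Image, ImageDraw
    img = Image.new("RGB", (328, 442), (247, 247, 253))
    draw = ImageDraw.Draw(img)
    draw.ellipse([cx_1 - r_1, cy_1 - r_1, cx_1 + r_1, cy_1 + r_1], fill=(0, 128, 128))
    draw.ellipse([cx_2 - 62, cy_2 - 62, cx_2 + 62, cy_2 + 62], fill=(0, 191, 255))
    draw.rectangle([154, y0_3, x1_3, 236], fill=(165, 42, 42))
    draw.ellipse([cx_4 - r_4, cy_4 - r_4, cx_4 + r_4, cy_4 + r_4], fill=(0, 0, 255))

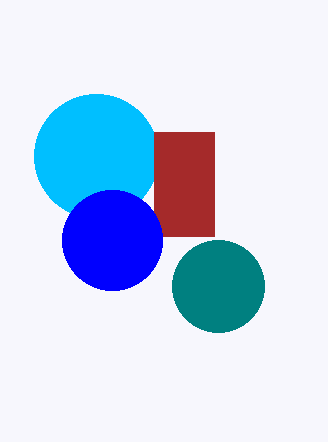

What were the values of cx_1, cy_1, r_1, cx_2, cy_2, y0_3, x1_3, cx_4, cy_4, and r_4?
cx_1 = 218, cy_1 = 286, r_1 = 46, cx_2 = 96, cy_2 = 156, y0_3 = 132, x1_3 = 214, cx_4 = 112, cy_4 = 240, r_4 = 50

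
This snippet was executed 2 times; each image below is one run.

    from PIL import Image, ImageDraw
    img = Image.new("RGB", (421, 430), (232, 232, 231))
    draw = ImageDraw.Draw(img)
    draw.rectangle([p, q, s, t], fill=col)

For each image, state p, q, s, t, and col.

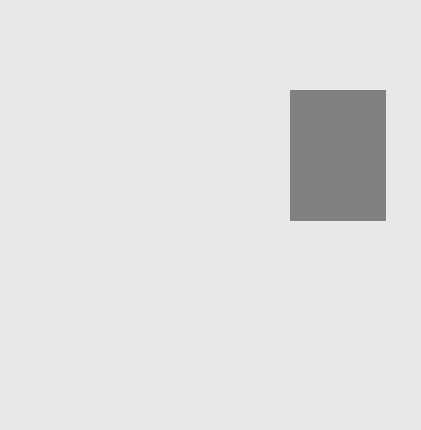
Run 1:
p = 290
q = 90
s = 385
t = 220
col = 'gray'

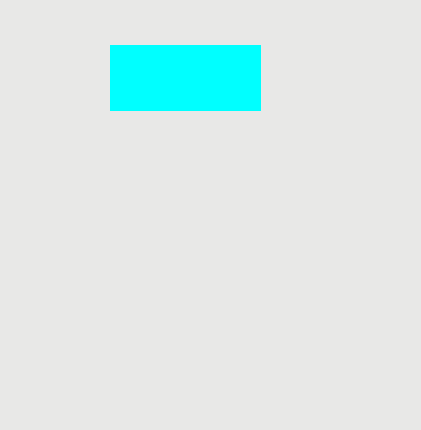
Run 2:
p = 110; q = 45; s = 260; t = 110; col = 'cyan'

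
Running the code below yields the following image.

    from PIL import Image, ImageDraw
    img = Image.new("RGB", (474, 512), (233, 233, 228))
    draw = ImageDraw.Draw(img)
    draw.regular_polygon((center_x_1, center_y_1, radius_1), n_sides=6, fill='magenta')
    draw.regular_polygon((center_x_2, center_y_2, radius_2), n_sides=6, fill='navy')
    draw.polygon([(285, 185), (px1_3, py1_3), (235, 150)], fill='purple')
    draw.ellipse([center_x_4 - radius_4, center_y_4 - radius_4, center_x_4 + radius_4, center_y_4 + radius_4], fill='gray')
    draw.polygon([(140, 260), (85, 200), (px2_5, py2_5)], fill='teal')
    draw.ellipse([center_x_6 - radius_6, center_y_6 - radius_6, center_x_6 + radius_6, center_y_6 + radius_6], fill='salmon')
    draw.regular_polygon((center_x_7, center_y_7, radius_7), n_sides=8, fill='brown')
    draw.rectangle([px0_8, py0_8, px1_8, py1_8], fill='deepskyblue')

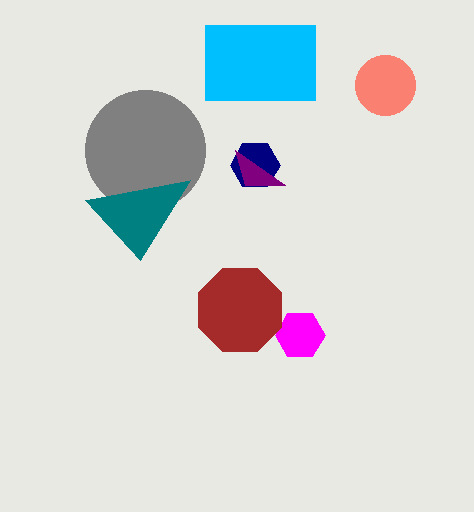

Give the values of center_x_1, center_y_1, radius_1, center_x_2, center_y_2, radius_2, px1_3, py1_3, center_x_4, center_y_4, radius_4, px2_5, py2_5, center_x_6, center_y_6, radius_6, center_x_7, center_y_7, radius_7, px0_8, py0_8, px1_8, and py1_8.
center_x_1 = 300
center_y_1 = 335
radius_1 = 25
center_x_2 = 255
center_y_2 = 165
radius_2 = 25
px1_3 = 245
py1_3 = 185
center_x_4 = 145
center_y_4 = 150
radius_4 = 60
px2_5 = 190
py2_5 = 180
center_x_6 = 385
center_y_6 = 85
radius_6 = 30
center_x_7 = 240
center_y_7 = 310
radius_7 = 45
px0_8 = 205
py0_8 = 25
px1_8 = 315
py1_8 = 100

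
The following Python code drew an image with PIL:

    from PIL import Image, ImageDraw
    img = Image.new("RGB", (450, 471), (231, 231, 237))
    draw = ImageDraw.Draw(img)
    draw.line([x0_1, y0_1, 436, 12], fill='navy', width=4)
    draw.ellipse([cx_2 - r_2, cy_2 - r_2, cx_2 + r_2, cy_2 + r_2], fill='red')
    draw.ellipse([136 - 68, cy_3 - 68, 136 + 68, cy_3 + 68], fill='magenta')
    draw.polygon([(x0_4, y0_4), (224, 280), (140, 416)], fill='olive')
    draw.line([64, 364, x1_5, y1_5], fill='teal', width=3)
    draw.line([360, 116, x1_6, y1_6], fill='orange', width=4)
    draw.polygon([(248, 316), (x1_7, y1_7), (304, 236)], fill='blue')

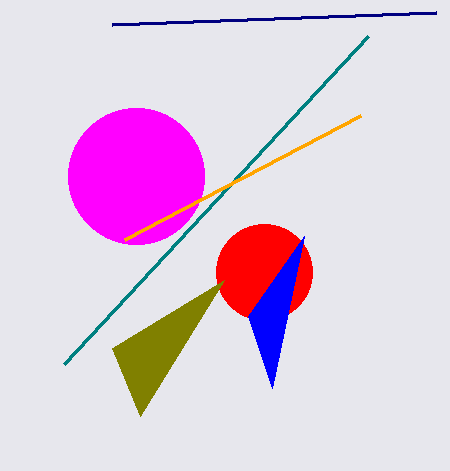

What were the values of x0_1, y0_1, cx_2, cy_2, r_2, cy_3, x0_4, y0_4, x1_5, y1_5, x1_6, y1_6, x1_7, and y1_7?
x0_1 = 112
y0_1 = 24
cx_2 = 264
cy_2 = 272
r_2 = 48
cy_3 = 176
x0_4 = 112
y0_4 = 348
x1_5 = 368
y1_5 = 36
x1_6 = 124
y1_6 = 240
x1_7 = 272
y1_7 = 388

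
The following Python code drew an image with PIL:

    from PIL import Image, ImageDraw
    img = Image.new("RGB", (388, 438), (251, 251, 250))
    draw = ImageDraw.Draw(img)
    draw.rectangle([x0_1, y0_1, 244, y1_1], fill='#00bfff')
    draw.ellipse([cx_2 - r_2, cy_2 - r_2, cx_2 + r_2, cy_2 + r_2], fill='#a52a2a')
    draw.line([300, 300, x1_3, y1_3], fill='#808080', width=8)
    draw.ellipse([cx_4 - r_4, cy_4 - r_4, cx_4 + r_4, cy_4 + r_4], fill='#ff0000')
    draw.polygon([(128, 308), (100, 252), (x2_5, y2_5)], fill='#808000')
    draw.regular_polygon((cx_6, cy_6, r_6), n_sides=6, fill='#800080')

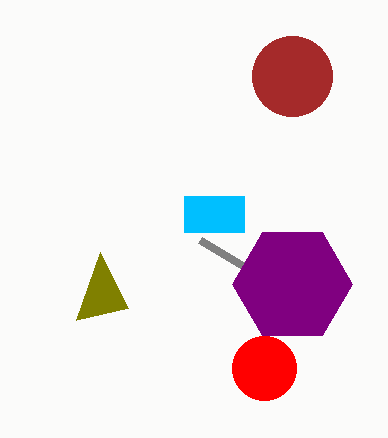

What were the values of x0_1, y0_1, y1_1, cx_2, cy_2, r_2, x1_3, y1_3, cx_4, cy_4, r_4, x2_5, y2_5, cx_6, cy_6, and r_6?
x0_1 = 184, y0_1 = 196, y1_1 = 232, cx_2 = 292, cy_2 = 76, r_2 = 40, x1_3 = 200, y1_3 = 240, cx_4 = 264, cy_4 = 368, r_4 = 32, x2_5 = 76, y2_5 = 320, cx_6 = 292, cy_6 = 284, r_6 = 60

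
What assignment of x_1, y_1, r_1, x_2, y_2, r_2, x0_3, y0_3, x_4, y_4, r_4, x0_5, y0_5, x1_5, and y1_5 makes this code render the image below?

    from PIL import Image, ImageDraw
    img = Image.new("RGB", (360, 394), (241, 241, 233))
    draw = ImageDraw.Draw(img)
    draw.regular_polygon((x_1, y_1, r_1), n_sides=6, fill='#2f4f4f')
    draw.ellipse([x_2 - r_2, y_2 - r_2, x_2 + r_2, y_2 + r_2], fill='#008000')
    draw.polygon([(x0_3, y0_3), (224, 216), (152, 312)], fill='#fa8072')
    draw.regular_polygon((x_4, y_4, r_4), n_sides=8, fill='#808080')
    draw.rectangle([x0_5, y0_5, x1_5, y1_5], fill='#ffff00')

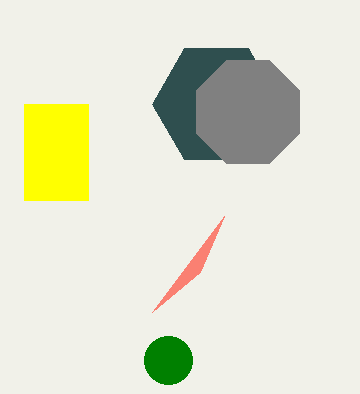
x_1 = 216
y_1 = 104
r_1 = 64
x_2 = 168
y_2 = 360
r_2 = 24
x0_3 = 200
y0_3 = 272
x_4 = 248
y_4 = 112
r_4 = 56
x0_5 = 24
y0_5 = 104
x1_5 = 88
y1_5 = 200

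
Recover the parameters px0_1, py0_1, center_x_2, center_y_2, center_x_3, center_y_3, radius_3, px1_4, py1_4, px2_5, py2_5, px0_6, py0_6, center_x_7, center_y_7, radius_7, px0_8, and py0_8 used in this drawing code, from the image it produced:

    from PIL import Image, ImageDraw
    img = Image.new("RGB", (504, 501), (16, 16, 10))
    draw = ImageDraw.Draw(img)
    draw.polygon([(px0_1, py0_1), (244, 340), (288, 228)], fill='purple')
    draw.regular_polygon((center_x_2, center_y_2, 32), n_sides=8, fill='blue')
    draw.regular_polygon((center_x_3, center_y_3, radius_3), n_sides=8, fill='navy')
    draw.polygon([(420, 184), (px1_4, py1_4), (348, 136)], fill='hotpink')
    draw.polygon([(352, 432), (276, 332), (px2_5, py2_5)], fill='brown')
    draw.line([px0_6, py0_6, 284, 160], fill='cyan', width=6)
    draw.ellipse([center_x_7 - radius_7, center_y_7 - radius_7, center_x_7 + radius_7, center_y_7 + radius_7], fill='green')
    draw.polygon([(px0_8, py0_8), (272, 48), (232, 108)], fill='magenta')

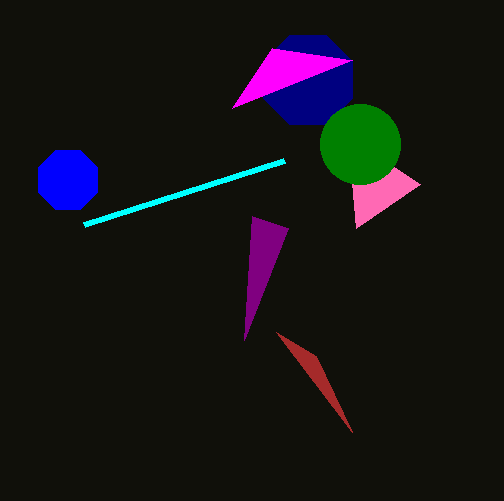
px0_1 = 252; py0_1 = 216; center_x_2 = 68; center_y_2 = 180; center_x_3 = 308; center_y_3 = 80; radius_3 = 48; px1_4 = 356; py1_4 = 228; px2_5 = 316; py2_5 = 356; px0_6 = 84; py0_6 = 224; center_x_7 = 360; center_y_7 = 144; radius_7 = 40; px0_8 = 352; py0_8 = 60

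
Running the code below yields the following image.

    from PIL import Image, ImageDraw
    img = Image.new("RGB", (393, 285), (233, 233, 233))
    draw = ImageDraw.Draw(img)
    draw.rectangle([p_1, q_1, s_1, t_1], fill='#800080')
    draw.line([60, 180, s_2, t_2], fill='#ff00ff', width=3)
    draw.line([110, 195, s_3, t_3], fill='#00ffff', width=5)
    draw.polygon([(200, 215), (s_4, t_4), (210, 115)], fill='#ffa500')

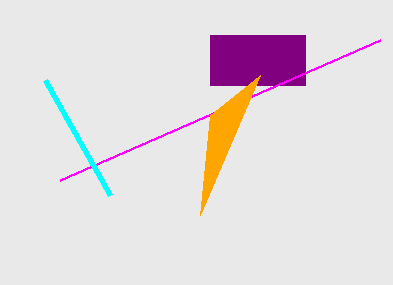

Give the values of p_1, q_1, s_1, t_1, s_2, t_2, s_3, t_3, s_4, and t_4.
p_1 = 210; q_1 = 35; s_1 = 305; t_1 = 85; s_2 = 380; t_2 = 40; s_3 = 45; t_3 = 80; s_4 = 260; t_4 = 75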